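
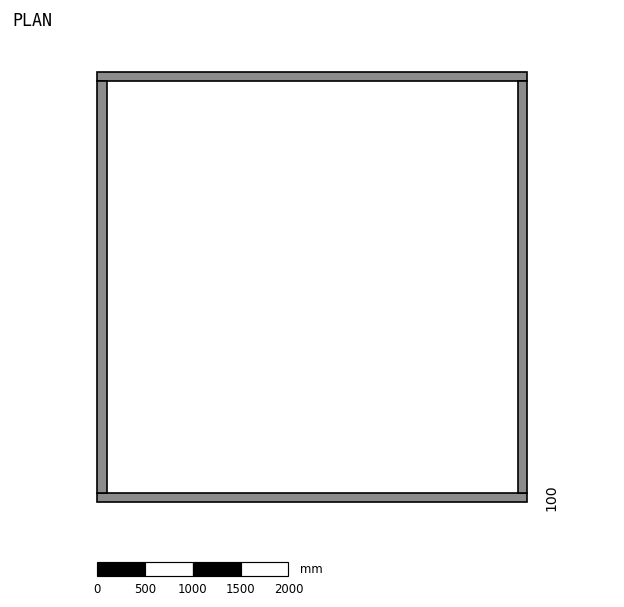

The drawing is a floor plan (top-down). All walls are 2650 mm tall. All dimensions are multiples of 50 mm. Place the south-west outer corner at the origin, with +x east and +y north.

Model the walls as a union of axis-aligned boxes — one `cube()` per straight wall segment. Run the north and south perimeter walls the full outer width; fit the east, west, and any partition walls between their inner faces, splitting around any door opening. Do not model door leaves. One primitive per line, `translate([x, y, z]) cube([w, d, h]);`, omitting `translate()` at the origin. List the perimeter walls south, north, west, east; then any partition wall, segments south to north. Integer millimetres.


cube([4500, 100, 2650]);
translate([0, 4400, 0]) cube([4500, 100, 2650]);
translate([0, 100, 0]) cube([100, 4300, 2650]);
translate([4400, 100, 0]) cube([100, 4300, 2650]);


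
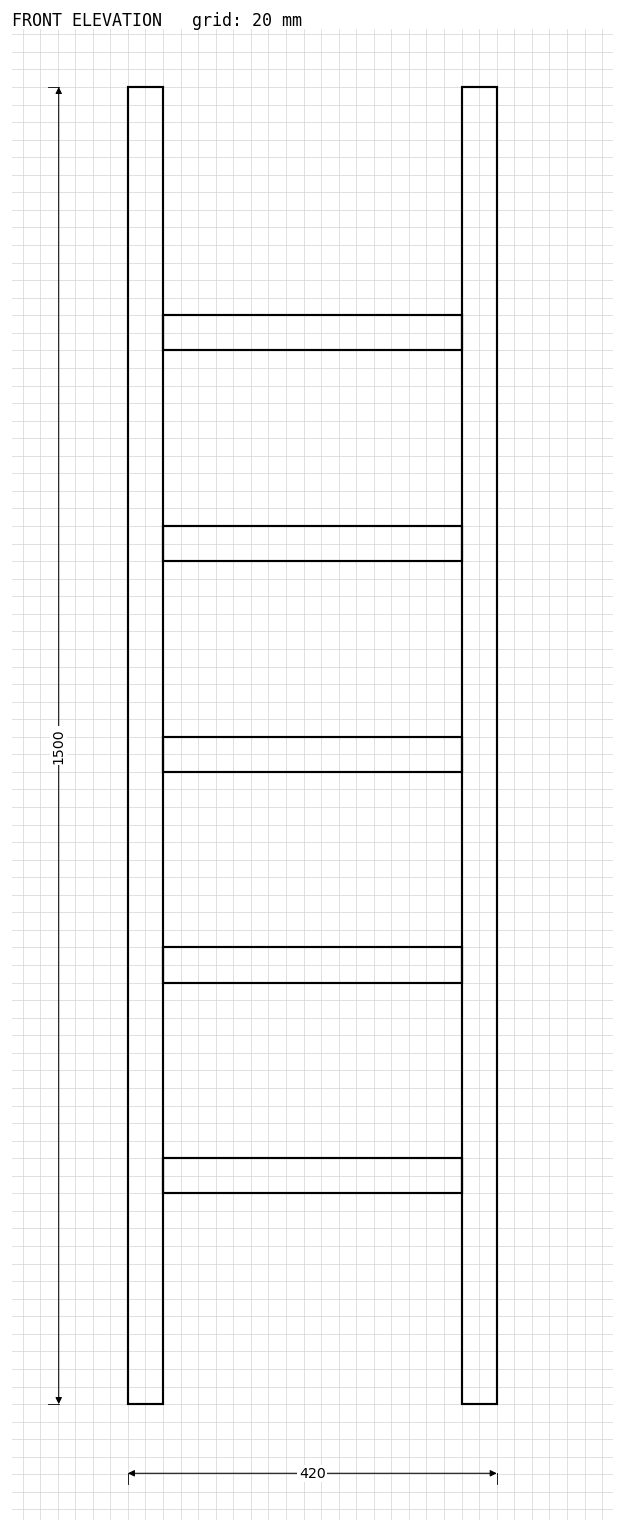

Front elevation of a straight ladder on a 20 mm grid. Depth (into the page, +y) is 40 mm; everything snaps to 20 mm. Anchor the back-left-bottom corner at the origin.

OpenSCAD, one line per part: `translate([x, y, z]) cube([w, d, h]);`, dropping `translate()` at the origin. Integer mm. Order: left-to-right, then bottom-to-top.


cube([40, 40, 1500]);
translate([40, 0, 240]) cube([340, 40, 40]);
translate([40, 0, 480]) cube([340, 40, 40]);
translate([40, 0, 720]) cube([340, 40, 40]);
translate([40, 0, 960]) cube([340, 40, 40]);
translate([40, 0, 1200]) cube([340, 40, 40]);
translate([380, 0, 0]) cube([40, 40, 1500]);


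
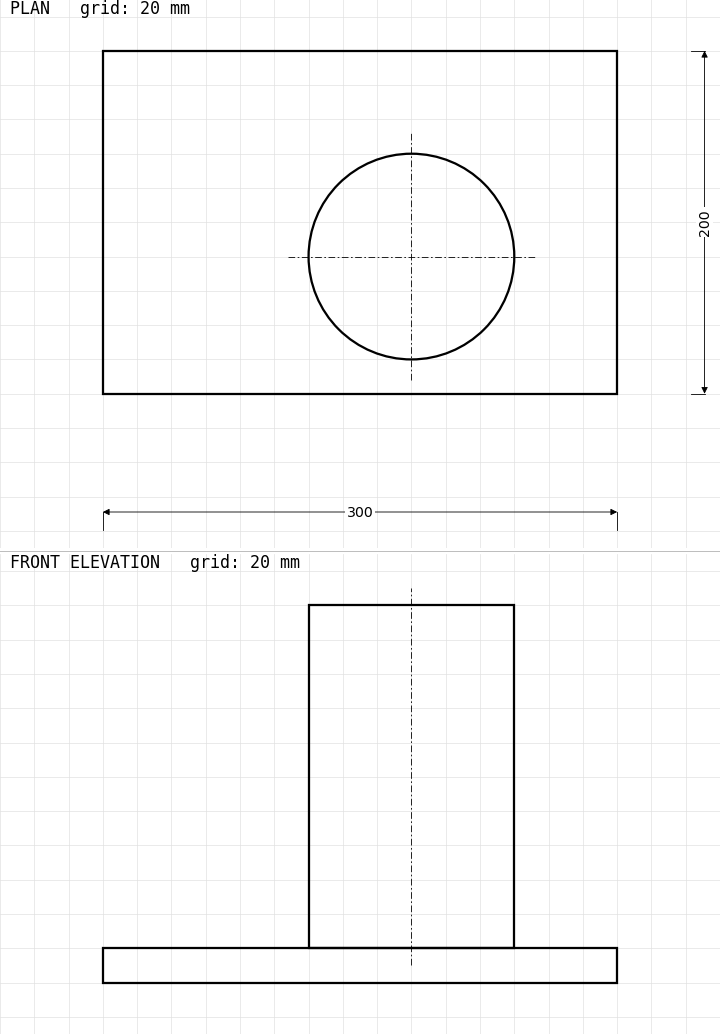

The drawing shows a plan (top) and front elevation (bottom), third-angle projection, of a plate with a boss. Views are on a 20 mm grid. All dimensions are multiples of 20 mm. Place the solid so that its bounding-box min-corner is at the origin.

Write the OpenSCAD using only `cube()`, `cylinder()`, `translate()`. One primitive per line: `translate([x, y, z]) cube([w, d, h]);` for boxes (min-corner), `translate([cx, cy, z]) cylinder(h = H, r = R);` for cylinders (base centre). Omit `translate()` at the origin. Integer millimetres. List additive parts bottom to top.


cube([300, 200, 20]);
translate([180, 80, 20]) cylinder(h = 200, r = 60);


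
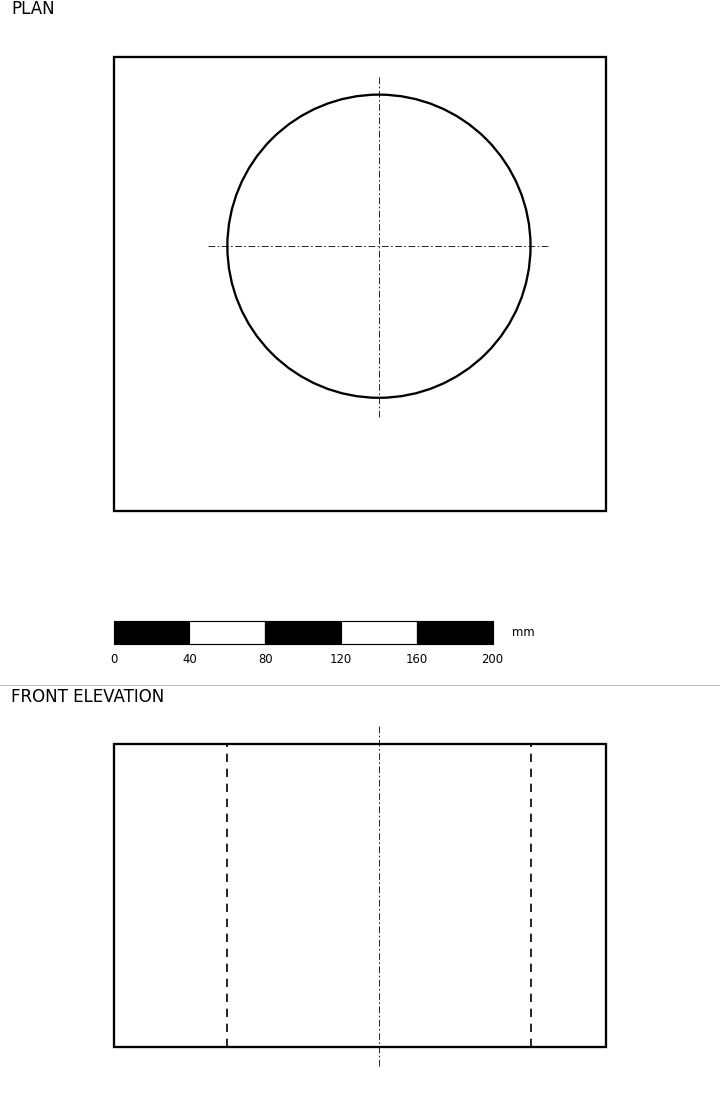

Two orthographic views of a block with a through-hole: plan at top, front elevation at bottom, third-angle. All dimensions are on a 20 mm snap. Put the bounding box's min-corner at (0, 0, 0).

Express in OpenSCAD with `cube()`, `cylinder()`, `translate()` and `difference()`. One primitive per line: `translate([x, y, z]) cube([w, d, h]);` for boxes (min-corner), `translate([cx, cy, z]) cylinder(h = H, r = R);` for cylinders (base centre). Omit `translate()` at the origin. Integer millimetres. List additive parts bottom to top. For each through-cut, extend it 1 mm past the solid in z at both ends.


difference() {
  cube([260, 240, 160]);
  translate([140, 140, -1]) cylinder(h = 162, r = 80);
}


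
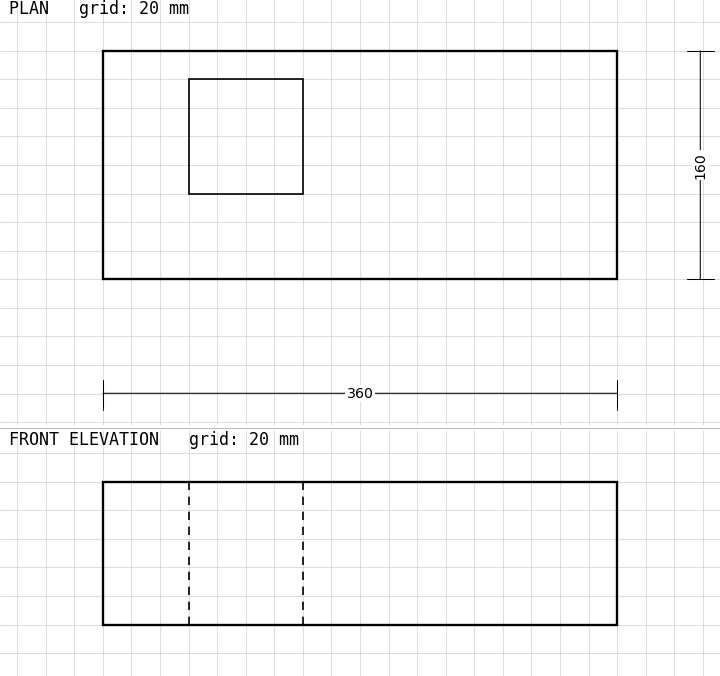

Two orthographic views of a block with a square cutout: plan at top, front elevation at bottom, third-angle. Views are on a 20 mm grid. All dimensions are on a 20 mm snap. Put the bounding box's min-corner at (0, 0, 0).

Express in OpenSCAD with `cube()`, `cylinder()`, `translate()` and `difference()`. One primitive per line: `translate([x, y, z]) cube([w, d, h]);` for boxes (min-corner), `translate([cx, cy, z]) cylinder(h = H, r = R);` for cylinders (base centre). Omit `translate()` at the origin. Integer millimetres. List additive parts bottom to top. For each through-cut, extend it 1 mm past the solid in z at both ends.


difference() {
  cube([360, 160, 100]);
  translate([60, 60, -1]) cube([80, 80, 102]);
}


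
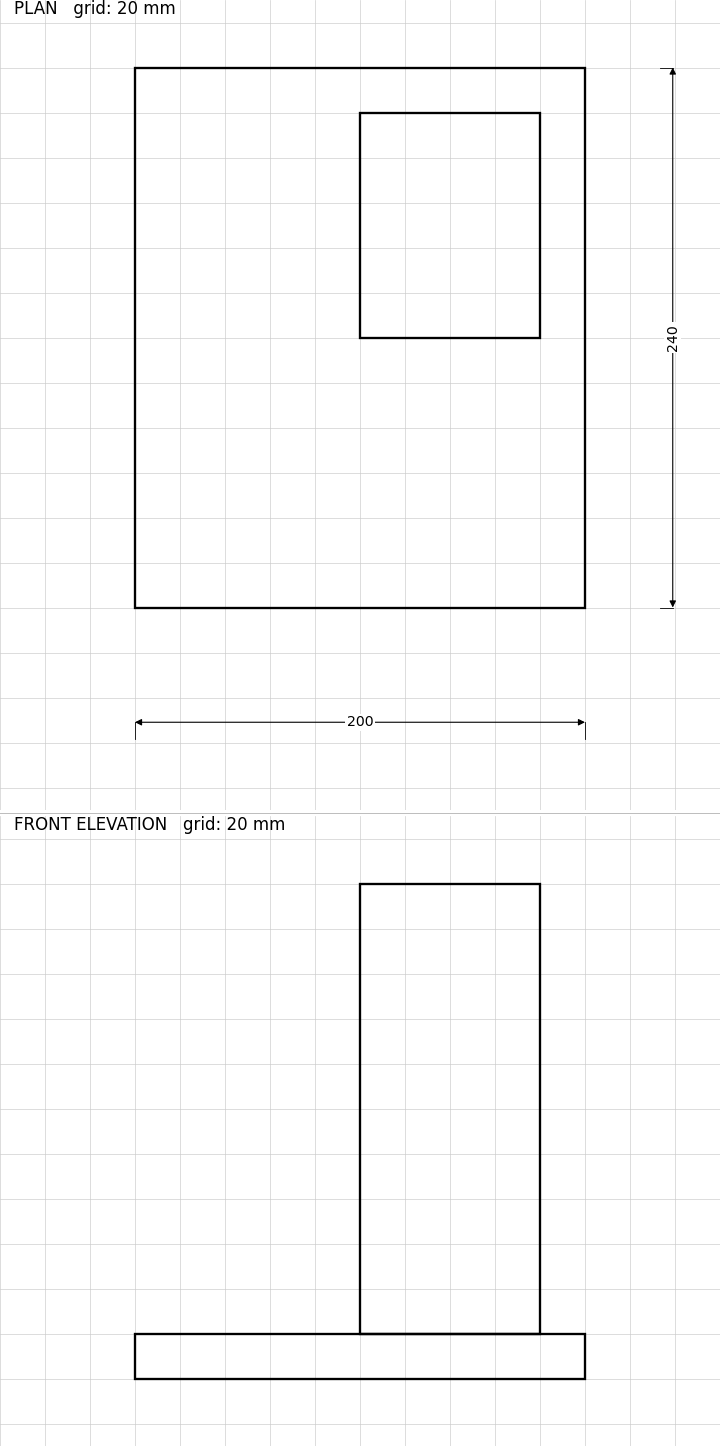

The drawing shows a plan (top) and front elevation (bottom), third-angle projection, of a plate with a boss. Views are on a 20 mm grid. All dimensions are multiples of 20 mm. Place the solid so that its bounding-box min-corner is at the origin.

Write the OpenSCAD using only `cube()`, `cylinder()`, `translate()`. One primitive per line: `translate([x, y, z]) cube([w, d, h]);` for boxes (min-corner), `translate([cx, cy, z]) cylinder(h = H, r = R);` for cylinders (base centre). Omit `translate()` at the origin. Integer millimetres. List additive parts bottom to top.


cube([200, 240, 20]);
translate([100, 120, 20]) cube([80, 100, 200]);


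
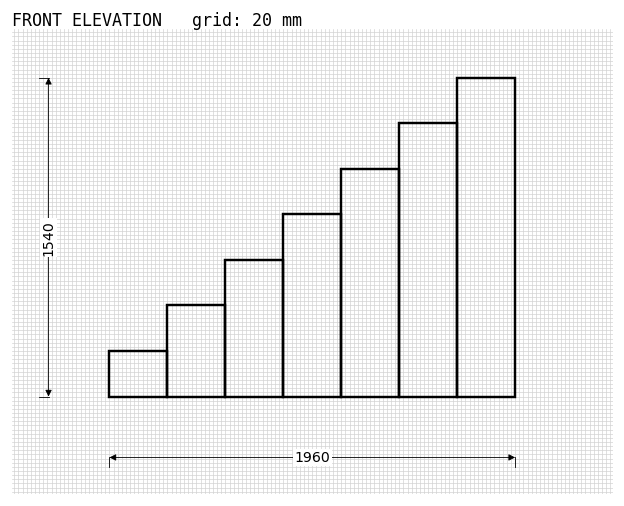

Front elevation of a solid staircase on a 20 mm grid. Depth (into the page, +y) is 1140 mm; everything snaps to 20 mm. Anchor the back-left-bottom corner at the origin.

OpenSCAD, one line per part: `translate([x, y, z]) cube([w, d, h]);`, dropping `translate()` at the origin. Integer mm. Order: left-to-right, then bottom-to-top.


cube([280, 1140, 220]);
translate([280, 0, 0]) cube([280, 1140, 440]);
translate([560, 0, 0]) cube([280, 1140, 660]);
translate([840, 0, 0]) cube([280, 1140, 880]);
translate([1120, 0, 0]) cube([280, 1140, 1100]);
translate([1400, 0, 0]) cube([280, 1140, 1320]);
translate([1680, 0, 0]) cube([280, 1140, 1540]);


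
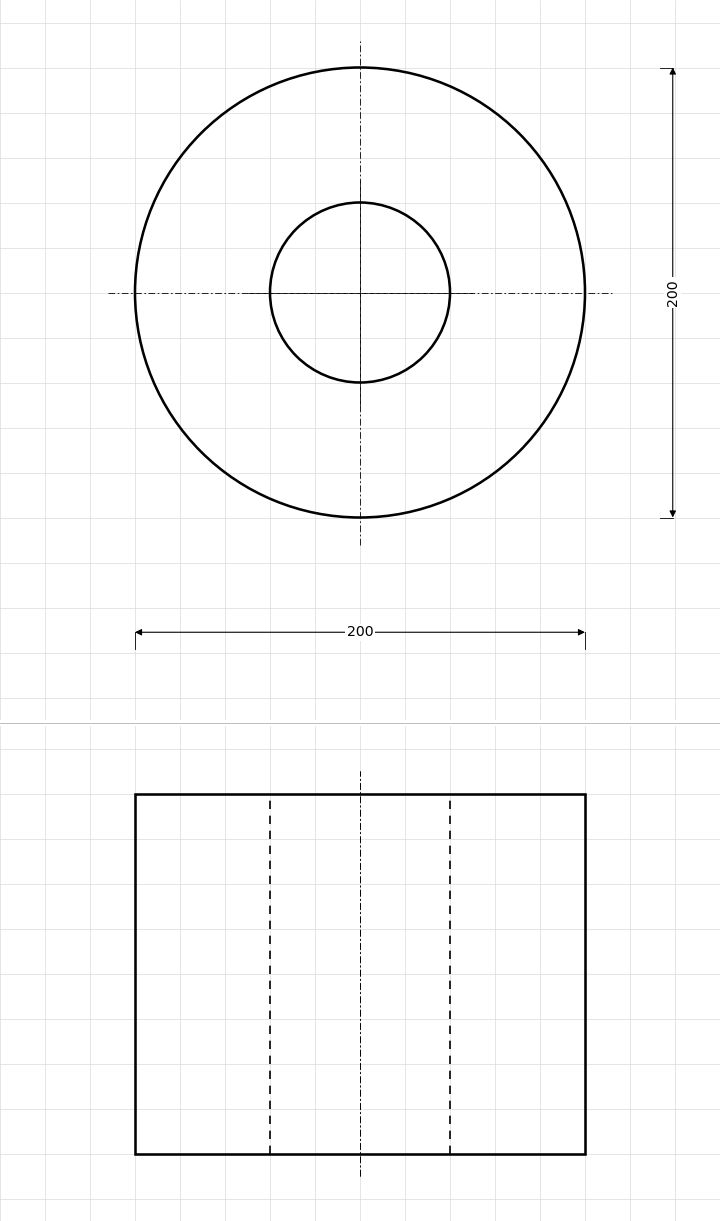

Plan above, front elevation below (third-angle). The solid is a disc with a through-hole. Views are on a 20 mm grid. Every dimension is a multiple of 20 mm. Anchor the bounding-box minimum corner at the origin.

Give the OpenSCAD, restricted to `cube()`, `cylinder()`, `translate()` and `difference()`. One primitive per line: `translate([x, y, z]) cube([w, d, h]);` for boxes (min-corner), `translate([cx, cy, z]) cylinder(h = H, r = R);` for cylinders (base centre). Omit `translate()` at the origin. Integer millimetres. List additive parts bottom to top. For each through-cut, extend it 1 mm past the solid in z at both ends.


difference() {
  translate([100, 100, 0]) cylinder(h = 160, r = 100);
  translate([100, 100, -1]) cylinder(h = 162, r = 40);
}


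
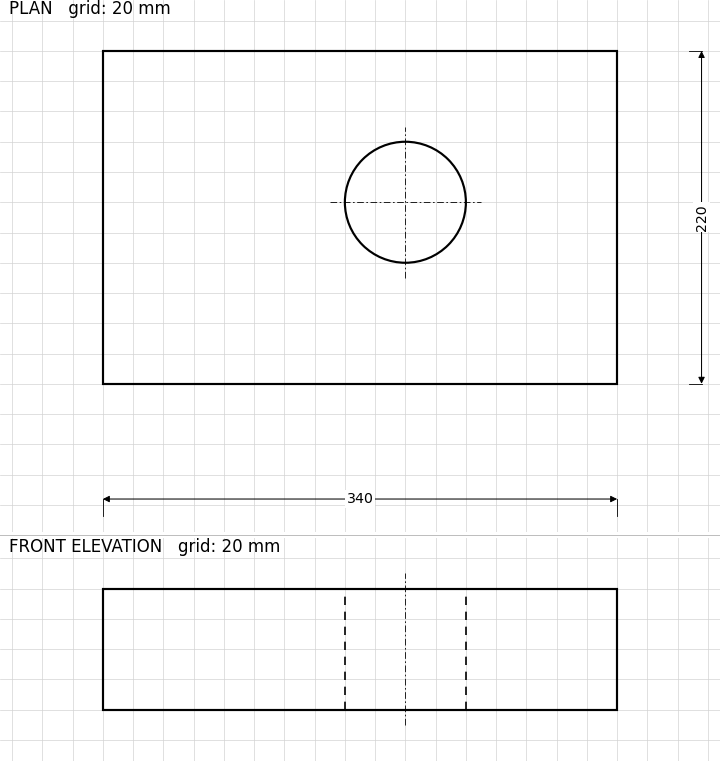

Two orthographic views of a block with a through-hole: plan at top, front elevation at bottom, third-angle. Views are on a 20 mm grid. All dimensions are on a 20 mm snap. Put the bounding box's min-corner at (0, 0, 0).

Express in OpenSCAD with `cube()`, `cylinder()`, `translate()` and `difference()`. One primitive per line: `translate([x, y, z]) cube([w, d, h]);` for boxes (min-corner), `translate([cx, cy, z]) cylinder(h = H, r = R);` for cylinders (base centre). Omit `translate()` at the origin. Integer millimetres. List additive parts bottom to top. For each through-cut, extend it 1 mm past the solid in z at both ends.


difference() {
  cube([340, 220, 80]);
  translate([200, 120, -1]) cylinder(h = 82, r = 40);
}


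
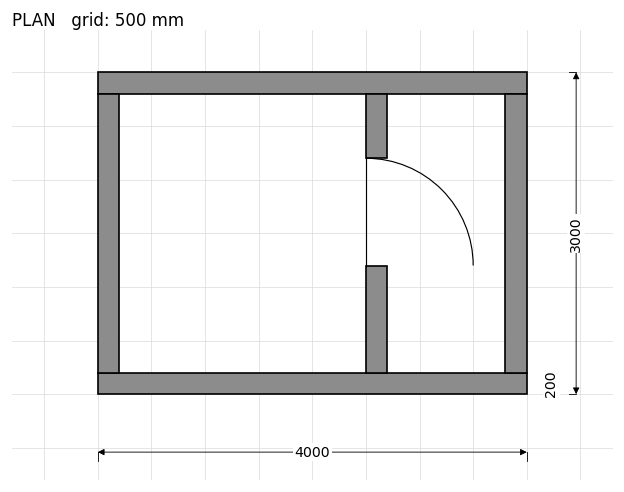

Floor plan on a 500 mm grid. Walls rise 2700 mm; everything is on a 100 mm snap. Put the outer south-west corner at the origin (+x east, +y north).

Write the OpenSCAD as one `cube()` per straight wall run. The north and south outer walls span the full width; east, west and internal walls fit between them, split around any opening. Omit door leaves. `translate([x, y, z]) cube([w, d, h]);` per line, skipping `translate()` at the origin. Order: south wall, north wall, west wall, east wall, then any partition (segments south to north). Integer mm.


cube([4000, 200, 2700]);
translate([0, 2800, 0]) cube([4000, 200, 2700]);
translate([0, 200, 0]) cube([200, 2600, 2700]);
translate([3800, 200, 0]) cube([200, 2600, 2700]);
translate([2500, 200, 0]) cube([200, 1000, 2700]);
translate([2500, 2200, 0]) cube([200, 600, 2700]);


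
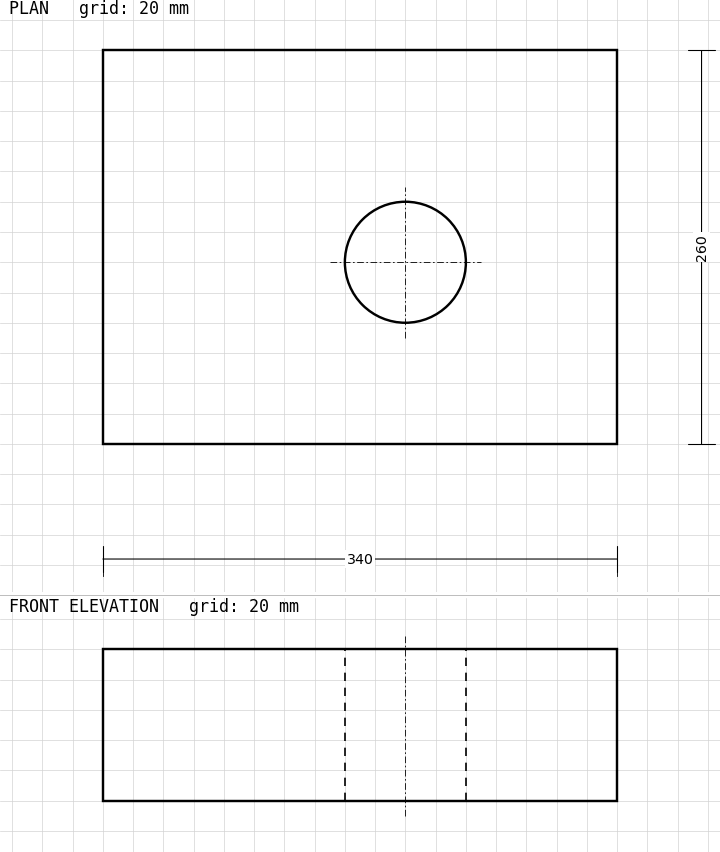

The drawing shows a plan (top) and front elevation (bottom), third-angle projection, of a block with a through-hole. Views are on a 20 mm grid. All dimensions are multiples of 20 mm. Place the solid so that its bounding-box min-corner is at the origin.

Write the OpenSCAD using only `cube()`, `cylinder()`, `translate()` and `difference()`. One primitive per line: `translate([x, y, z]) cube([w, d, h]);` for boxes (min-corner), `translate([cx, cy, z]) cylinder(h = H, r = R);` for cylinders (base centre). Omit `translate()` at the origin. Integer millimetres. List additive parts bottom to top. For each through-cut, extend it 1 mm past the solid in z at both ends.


difference() {
  cube([340, 260, 100]);
  translate([200, 120, -1]) cylinder(h = 102, r = 40);
}


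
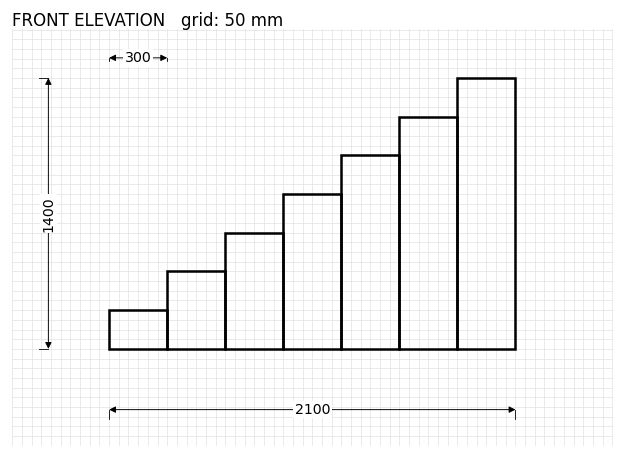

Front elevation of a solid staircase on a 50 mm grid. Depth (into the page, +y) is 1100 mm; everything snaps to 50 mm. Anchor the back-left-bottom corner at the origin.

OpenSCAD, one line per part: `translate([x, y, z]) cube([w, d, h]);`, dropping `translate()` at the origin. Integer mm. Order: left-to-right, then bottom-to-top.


cube([300, 1100, 200]);
translate([300, 0, 0]) cube([300, 1100, 400]);
translate([600, 0, 0]) cube([300, 1100, 600]);
translate([900, 0, 0]) cube([300, 1100, 800]);
translate([1200, 0, 0]) cube([300, 1100, 1000]);
translate([1500, 0, 0]) cube([300, 1100, 1200]);
translate([1800, 0, 0]) cube([300, 1100, 1400]);


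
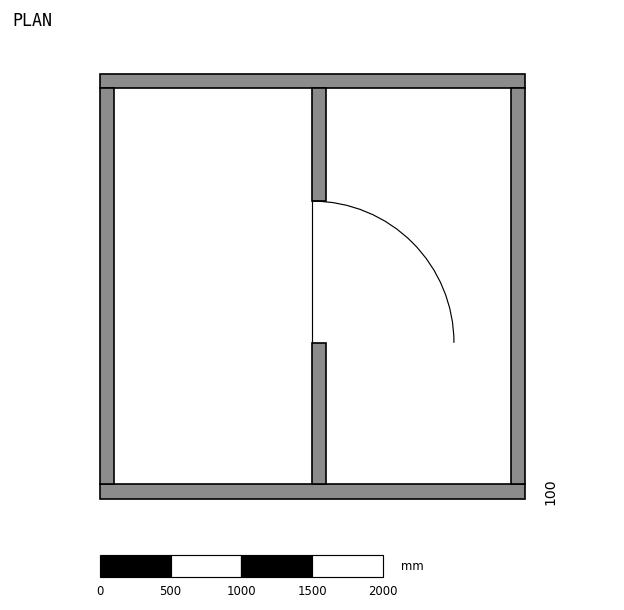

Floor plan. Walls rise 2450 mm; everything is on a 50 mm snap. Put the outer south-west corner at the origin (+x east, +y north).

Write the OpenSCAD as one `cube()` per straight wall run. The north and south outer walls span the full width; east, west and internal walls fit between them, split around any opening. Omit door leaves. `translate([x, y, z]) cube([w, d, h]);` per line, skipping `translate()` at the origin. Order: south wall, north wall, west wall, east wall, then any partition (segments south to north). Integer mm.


cube([3000, 100, 2450]);
translate([0, 2900, 0]) cube([3000, 100, 2450]);
translate([0, 100, 0]) cube([100, 2800, 2450]);
translate([2900, 100, 0]) cube([100, 2800, 2450]);
translate([1500, 100, 0]) cube([100, 1000, 2450]);
translate([1500, 2100, 0]) cube([100, 800, 2450]);


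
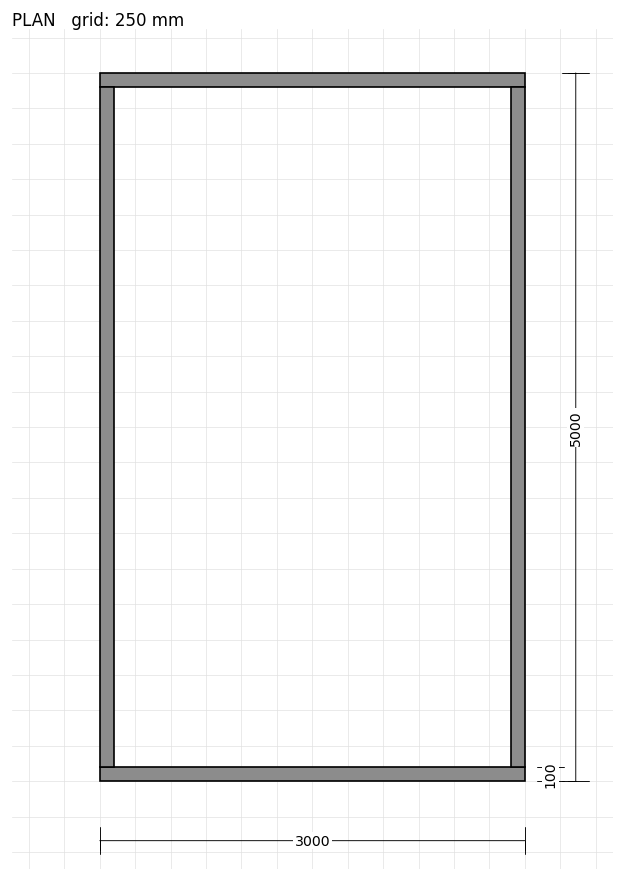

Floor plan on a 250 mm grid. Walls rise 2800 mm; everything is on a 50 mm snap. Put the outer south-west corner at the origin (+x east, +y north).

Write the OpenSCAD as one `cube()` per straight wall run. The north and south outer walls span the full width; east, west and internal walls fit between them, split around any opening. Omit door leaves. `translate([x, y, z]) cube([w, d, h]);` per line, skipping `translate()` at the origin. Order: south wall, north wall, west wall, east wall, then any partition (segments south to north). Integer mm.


cube([3000, 100, 2800]);
translate([0, 4900, 0]) cube([3000, 100, 2800]);
translate([0, 100, 0]) cube([100, 4800, 2800]);
translate([2900, 100, 0]) cube([100, 4800, 2800]);


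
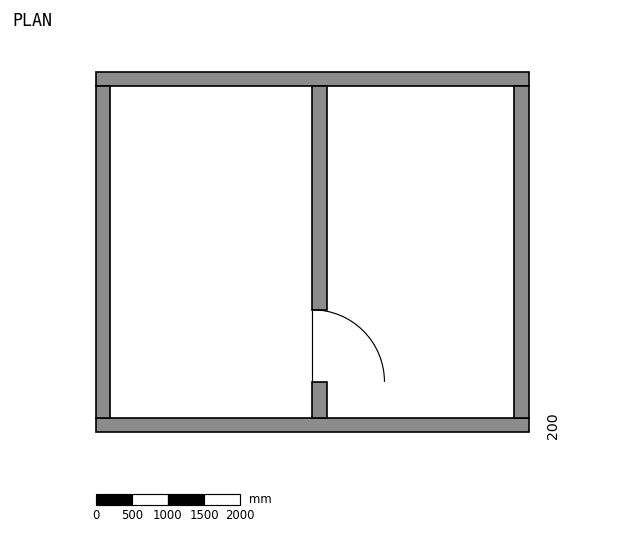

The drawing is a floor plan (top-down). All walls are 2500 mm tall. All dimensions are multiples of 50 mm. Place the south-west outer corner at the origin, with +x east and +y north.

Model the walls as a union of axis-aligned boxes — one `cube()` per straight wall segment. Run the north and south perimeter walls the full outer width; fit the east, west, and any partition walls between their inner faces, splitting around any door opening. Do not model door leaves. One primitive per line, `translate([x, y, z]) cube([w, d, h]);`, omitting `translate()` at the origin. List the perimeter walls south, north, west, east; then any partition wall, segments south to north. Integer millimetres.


cube([6000, 200, 2500]);
translate([0, 4800, 0]) cube([6000, 200, 2500]);
translate([0, 200, 0]) cube([200, 4600, 2500]);
translate([5800, 200, 0]) cube([200, 4600, 2500]);
translate([3000, 200, 0]) cube([200, 500, 2500]);
translate([3000, 1700, 0]) cube([200, 3100, 2500]);


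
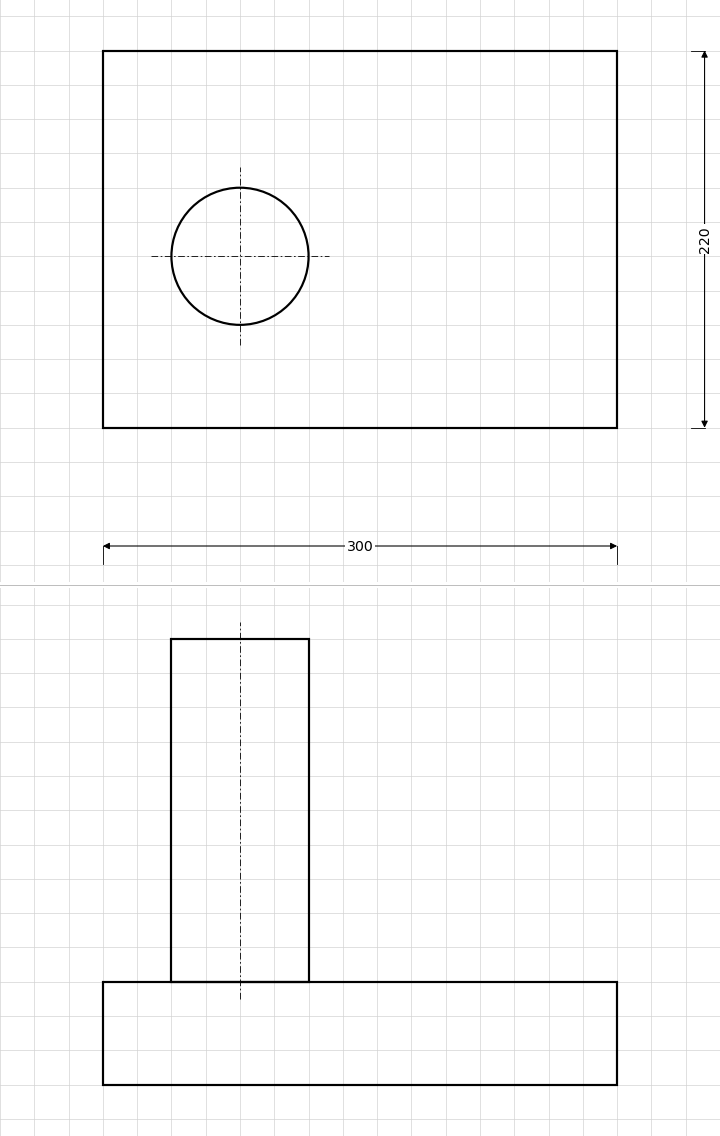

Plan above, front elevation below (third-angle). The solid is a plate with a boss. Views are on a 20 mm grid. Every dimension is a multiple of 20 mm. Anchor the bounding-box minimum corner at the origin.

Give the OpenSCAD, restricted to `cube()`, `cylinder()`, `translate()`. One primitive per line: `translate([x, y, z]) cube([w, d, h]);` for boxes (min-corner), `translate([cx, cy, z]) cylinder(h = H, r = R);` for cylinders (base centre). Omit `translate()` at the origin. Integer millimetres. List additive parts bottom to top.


cube([300, 220, 60]);
translate([80, 100, 60]) cylinder(h = 200, r = 40);


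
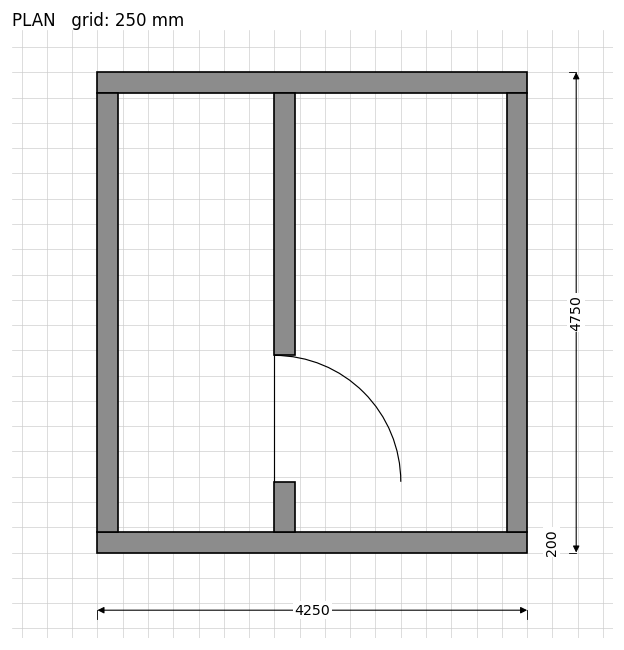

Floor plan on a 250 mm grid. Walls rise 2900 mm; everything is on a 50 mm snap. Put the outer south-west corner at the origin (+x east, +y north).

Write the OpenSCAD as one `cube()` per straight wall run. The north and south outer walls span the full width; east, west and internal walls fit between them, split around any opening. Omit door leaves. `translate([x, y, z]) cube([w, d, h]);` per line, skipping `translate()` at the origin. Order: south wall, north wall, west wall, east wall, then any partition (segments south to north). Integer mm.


cube([4250, 200, 2900]);
translate([0, 4550, 0]) cube([4250, 200, 2900]);
translate([0, 200, 0]) cube([200, 4350, 2900]);
translate([4050, 200, 0]) cube([200, 4350, 2900]);
translate([1750, 200, 0]) cube([200, 500, 2900]);
translate([1750, 1950, 0]) cube([200, 2600, 2900]);


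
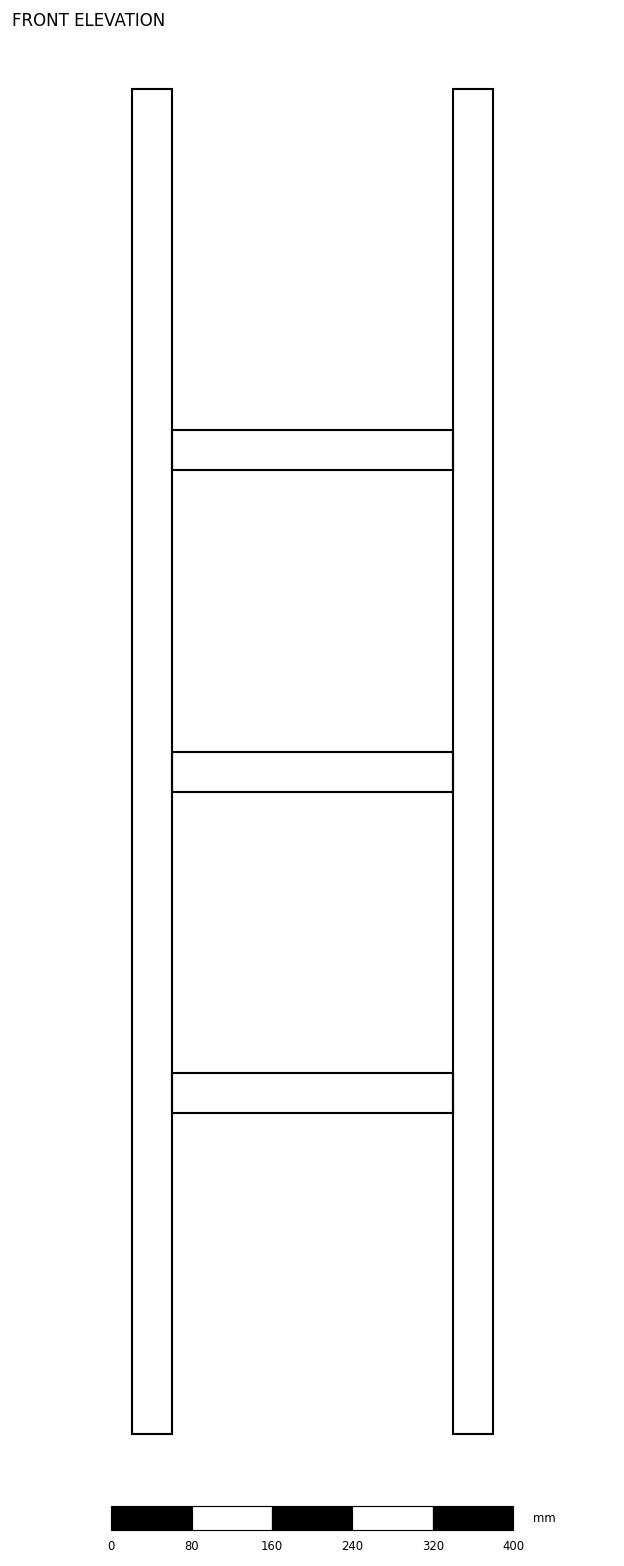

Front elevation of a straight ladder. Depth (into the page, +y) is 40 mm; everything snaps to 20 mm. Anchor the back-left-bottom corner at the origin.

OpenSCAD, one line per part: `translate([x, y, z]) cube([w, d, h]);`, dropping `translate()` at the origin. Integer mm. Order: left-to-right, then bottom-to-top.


cube([40, 40, 1340]);
translate([40, 0, 320]) cube([280, 40, 40]);
translate([40, 0, 640]) cube([280, 40, 40]);
translate([40, 0, 960]) cube([280, 40, 40]);
translate([320, 0, 0]) cube([40, 40, 1340]);


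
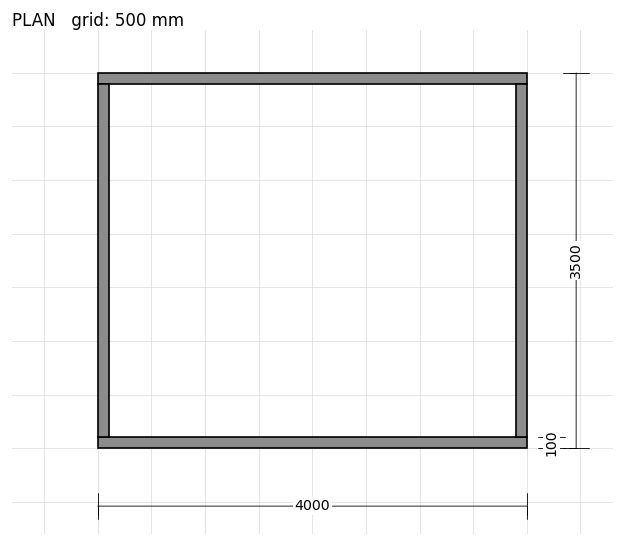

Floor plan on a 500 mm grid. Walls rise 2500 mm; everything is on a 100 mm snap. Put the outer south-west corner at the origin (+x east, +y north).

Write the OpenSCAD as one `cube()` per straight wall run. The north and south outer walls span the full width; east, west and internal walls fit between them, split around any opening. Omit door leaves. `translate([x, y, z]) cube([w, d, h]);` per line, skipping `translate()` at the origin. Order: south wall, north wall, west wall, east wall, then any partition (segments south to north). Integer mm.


cube([4000, 100, 2500]);
translate([0, 3400, 0]) cube([4000, 100, 2500]);
translate([0, 100, 0]) cube([100, 3300, 2500]);
translate([3900, 100, 0]) cube([100, 3300, 2500]);


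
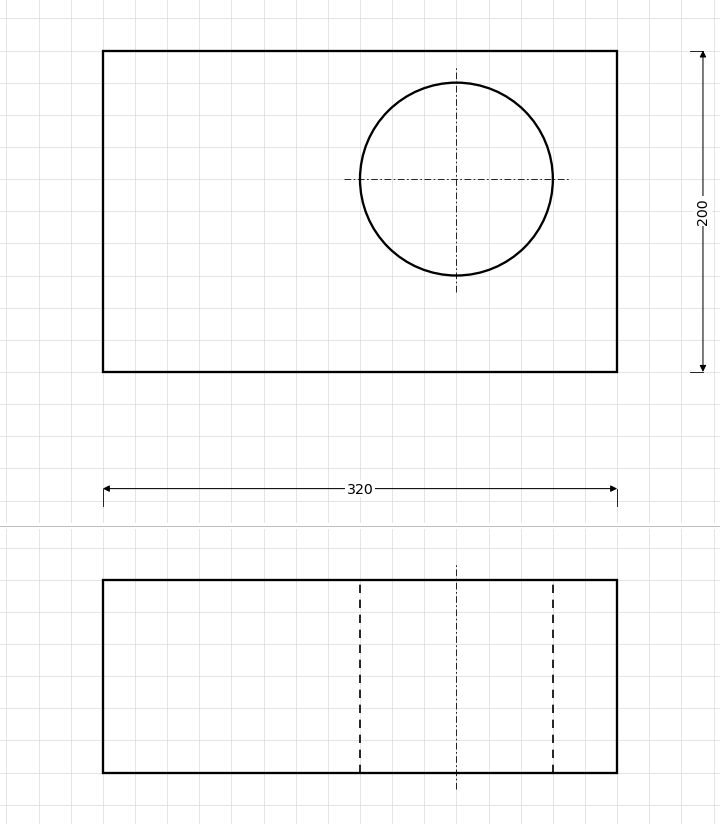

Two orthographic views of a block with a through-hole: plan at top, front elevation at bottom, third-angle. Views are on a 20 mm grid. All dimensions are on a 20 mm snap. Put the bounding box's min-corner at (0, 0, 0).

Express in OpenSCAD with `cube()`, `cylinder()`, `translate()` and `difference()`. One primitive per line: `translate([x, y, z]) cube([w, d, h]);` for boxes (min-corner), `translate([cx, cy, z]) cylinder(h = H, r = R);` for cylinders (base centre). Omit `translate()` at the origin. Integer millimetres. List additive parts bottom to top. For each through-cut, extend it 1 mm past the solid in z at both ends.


difference() {
  cube([320, 200, 120]);
  translate([220, 120, -1]) cylinder(h = 122, r = 60);
}


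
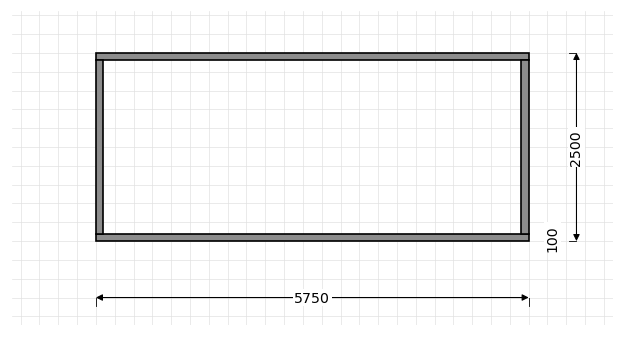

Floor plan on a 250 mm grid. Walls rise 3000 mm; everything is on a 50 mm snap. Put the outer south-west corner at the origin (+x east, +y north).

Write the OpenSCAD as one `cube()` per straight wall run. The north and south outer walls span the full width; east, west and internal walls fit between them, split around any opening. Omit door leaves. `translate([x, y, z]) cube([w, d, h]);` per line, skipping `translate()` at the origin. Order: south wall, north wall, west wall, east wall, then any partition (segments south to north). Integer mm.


cube([5750, 100, 3000]);
translate([0, 2400, 0]) cube([5750, 100, 3000]);
translate([0, 100, 0]) cube([100, 2300, 3000]);
translate([5650, 100, 0]) cube([100, 2300, 3000]);


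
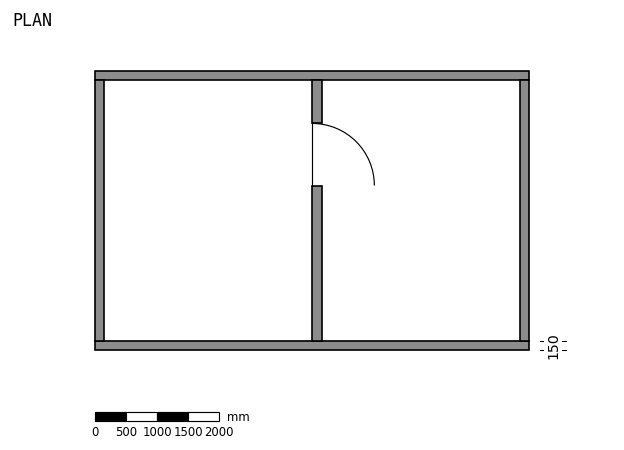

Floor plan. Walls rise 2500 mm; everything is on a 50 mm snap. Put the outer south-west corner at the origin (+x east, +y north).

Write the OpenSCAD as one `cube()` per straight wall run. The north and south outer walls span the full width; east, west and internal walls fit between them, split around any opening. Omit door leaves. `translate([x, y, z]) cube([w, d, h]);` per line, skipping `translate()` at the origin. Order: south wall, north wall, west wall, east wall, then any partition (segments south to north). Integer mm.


cube([7000, 150, 2500]);
translate([0, 4350, 0]) cube([7000, 150, 2500]);
translate([0, 150, 0]) cube([150, 4200, 2500]);
translate([6850, 150, 0]) cube([150, 4200, 2500]);
translate([3500, 150, 0]) cube([150, 2500, 2500]);
translate([3500, 3650, 0]) cube([150, 700, 2500]);


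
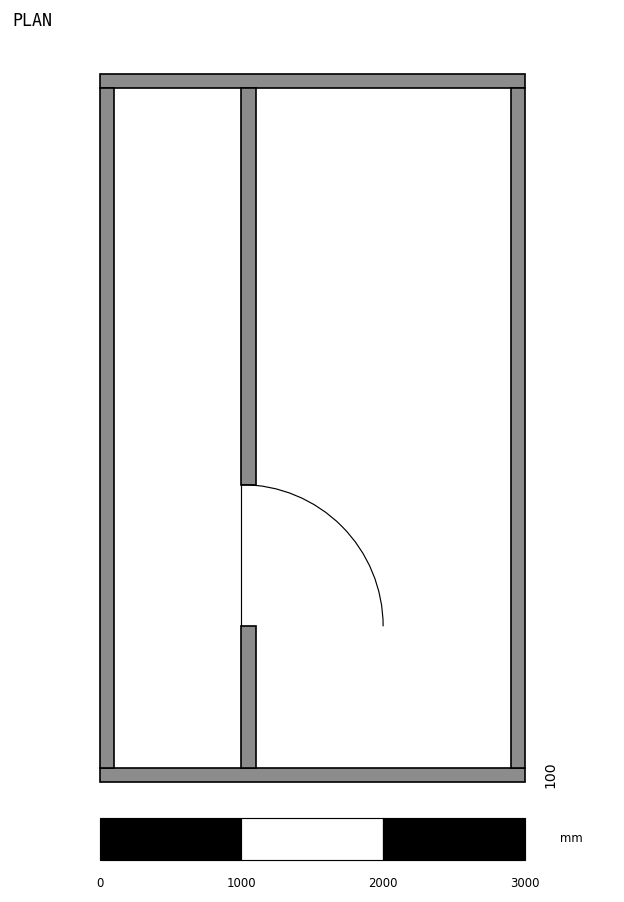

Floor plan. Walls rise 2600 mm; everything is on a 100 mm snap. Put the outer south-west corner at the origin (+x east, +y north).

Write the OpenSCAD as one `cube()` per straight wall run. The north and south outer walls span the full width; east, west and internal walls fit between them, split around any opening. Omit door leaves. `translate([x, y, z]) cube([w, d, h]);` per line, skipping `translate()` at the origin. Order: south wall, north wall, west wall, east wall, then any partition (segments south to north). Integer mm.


cube([3000, 100, 2600]);
translate([0, 4900, 0]) cube([3000, 100, 2600]);
translate([0, 100, 0]) cube([100, 4800, 2600]);
translate([2900, 100, 0]) cube([100, 4800, 2600]);
translate([1000, 100, 0]) cube([100, 1000, 2600]);
translate([1000, 2100, 0]) cube([100, 2800, 2600]);


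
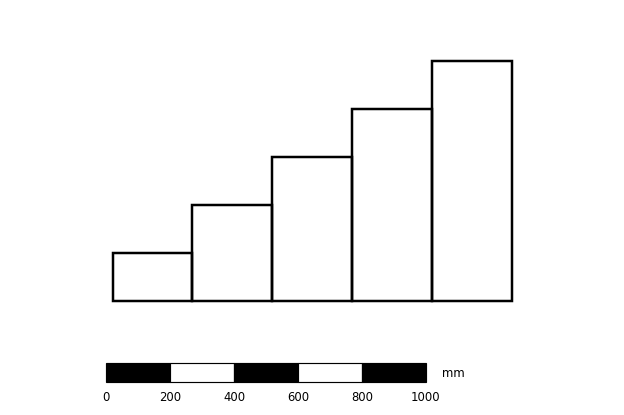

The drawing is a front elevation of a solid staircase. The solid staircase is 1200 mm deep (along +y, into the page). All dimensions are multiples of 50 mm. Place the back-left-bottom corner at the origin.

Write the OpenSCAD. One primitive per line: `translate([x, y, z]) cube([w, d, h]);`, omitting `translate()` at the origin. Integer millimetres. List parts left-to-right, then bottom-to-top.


cube([250, 1200, 150]);
translate([250, 0, 0]) cube([250, 1200, 300]);
translate([500, 0, 0]) cube([250, 1200, 450]);
translate([750, 0, 0]) cube([250, 1200, 600]);
translate([1000, 0, 0]) cube([250, 1200, 750]);


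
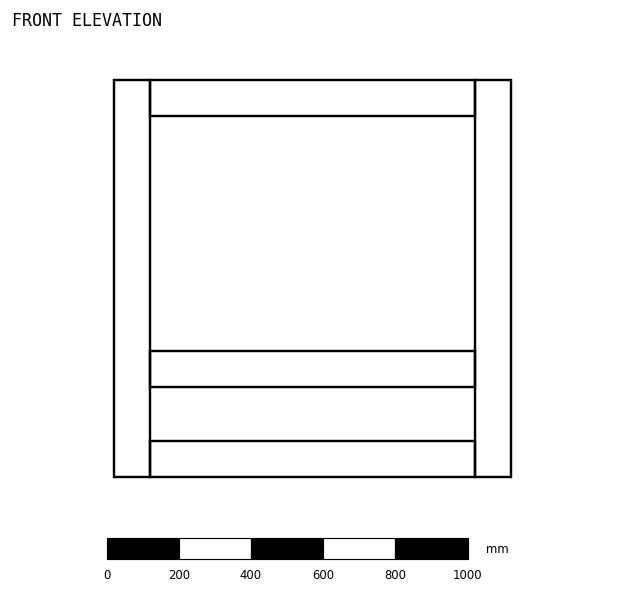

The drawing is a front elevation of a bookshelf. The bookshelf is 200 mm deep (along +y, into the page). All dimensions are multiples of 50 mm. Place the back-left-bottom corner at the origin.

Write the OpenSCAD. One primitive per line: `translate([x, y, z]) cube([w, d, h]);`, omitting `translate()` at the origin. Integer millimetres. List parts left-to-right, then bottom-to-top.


cube([100, 200, 1100]);
translate([100, 0, 0]) cube([900, 200, 100]);
translate([100, 0, 250]) cube([900, 200, 100]);
translate([100, 0, 1000]) cube([900, 200, 100]);
translate([1000, 0, 0]) cube([100, 200, 1100]);


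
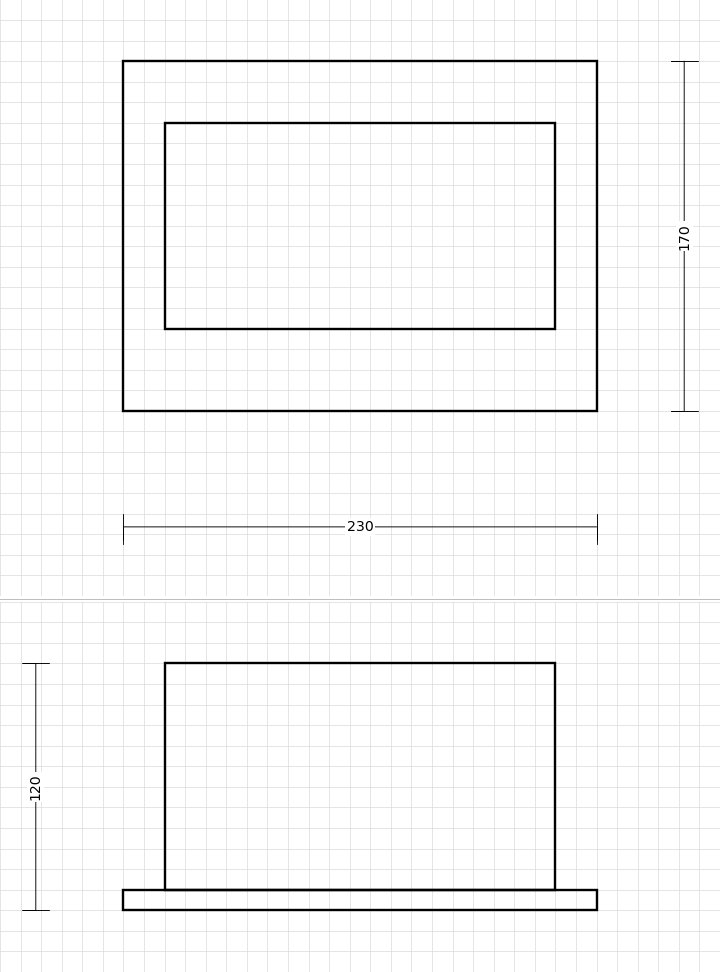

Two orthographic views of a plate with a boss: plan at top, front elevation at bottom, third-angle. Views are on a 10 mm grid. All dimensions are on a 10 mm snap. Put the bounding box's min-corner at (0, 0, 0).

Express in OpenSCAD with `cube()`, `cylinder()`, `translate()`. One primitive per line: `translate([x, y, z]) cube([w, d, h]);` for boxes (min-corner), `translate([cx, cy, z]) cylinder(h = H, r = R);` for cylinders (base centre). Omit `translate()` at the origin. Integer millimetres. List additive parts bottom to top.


cube([230, 170, 10]);
translate([20, 40, 10]) cube([190, 100, 110]);


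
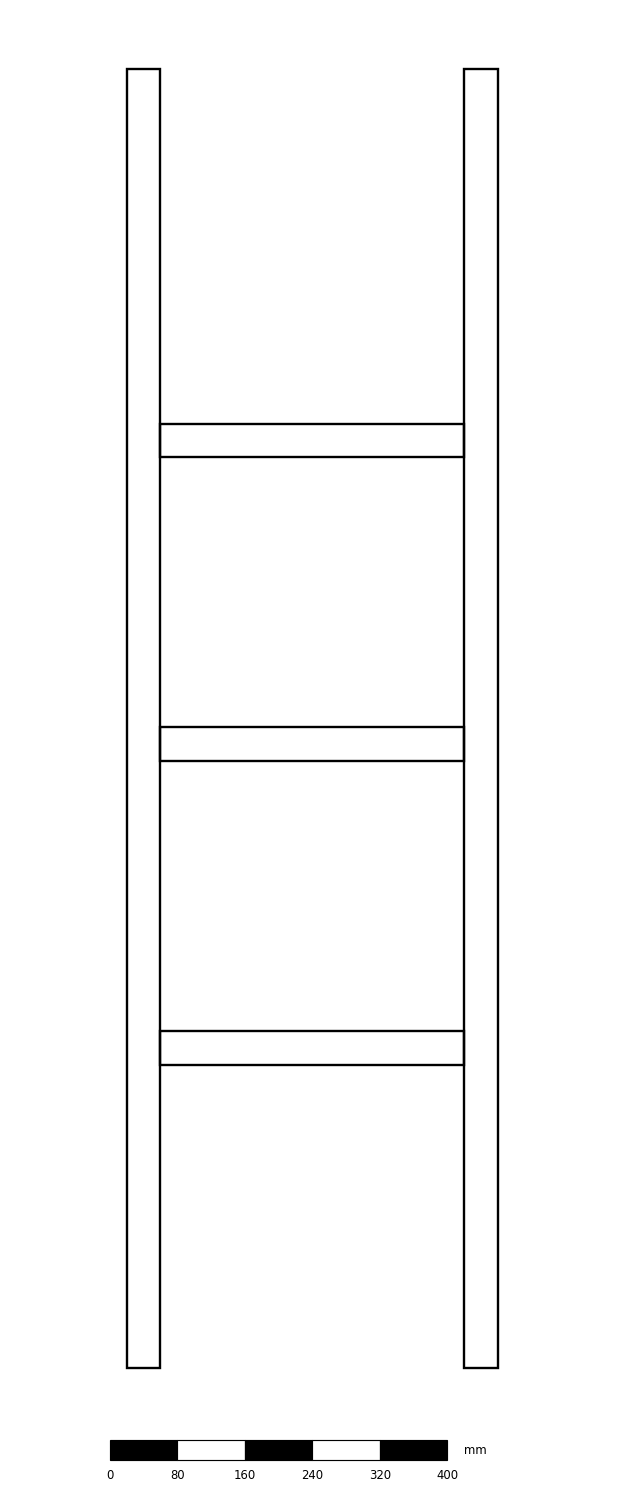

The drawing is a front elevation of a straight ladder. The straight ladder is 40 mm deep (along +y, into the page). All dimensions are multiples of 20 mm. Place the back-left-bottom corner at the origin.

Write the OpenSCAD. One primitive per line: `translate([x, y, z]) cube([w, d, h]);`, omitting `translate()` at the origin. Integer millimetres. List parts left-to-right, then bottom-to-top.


cube([40, 40, 1540]);
translate([40, 0, 360]) cube([360, 40, 40]);
translate([40, 0, 720]) cube([360, 40, 40]);
translate([40, 0, 1080]) cube([360, 40, 40]);
translate([400, 0, 0]) cube([40, 40, 1540]);


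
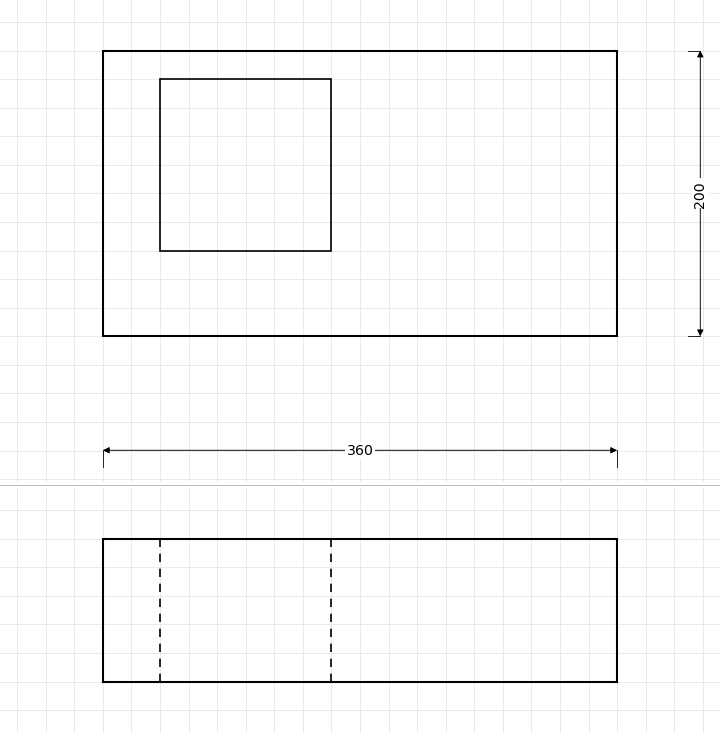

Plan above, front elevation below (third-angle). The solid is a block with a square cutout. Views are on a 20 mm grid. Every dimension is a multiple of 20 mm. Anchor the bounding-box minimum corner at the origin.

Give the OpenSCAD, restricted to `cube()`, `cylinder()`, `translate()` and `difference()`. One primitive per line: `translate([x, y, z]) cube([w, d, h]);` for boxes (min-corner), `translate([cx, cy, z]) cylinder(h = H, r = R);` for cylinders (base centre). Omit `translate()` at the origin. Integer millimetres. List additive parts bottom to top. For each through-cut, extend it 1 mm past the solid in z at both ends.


difference() {
  cube([360, 200, 100]);
  translate([40, 60, -1]) cube([120, 120, 102]);
}


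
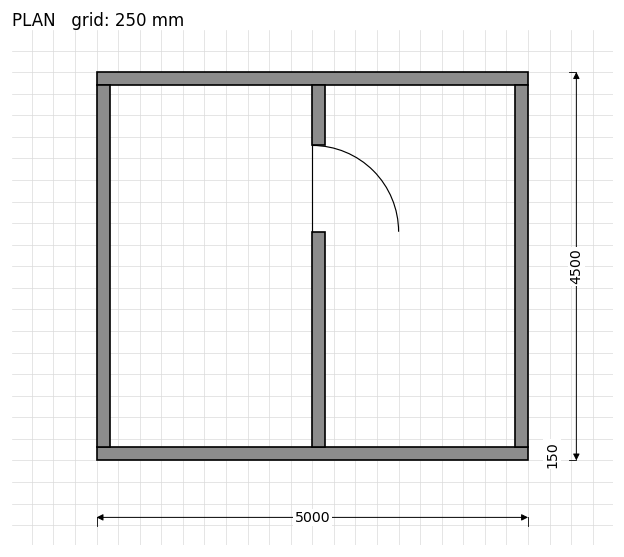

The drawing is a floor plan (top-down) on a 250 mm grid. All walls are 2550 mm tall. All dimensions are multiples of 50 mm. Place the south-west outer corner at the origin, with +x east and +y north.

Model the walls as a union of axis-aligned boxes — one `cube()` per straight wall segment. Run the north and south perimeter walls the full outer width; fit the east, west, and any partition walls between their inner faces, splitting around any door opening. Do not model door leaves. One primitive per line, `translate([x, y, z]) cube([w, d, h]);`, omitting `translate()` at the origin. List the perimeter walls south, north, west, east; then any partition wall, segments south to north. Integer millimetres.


cube([5000, 150, 2550]);
translate([0, 4350, 0]) cube([5000, 150, 2550]);
translate([0, 150, 0]) cube([150, 4200, 2550]);
translate([4850, 150, 0]) cube([150, 4200, 2550]);
translate([2500, 150, 0]) cube([150, 2500, 2550]);
translate([2500, 3650, 0]) cube([150, 700, 2550]);


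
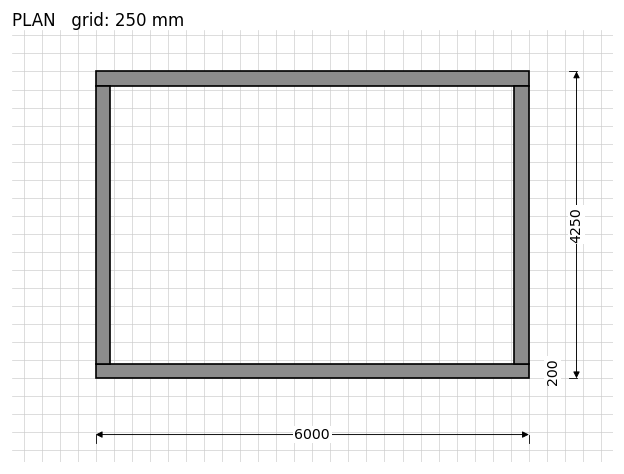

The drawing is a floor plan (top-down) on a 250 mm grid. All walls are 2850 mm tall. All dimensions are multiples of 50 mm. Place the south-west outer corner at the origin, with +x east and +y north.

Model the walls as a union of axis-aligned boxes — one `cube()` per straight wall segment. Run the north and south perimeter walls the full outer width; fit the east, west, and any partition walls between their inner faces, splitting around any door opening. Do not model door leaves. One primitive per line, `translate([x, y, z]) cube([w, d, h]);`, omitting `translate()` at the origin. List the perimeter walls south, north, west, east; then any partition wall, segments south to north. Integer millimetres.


cube([6000, 200, 2850]);
translate([0, 4050, 0]) cube([6000, 200, 2850]);
translate([0, 200, 0]) cube([200, 3850, 2850]);
translate([5800, 200, 0]) cube([200, 3850, 2850]);


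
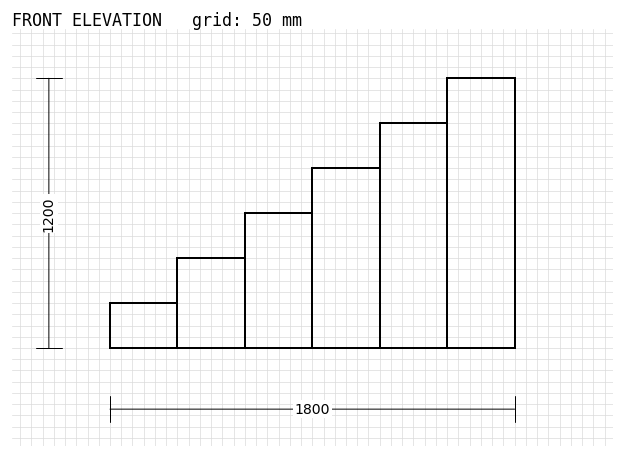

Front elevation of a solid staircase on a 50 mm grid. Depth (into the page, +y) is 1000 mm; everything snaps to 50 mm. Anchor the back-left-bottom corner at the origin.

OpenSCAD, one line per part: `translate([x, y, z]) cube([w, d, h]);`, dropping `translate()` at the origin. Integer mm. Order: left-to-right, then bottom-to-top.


cube([300, 1000, 200]);
translate([300, 0, 0]) cube([300, 1000, 400]);
translate([600, 0, 0]) cube([300, 1000, 600]);
translate([900, 0, 0]) cube([300, 1000, 800]);
translate([1200, 0, 0]) cube([300, 1000, 1000]);
translate([1500, 0, 0]) cube([300, 1000, 1200]);


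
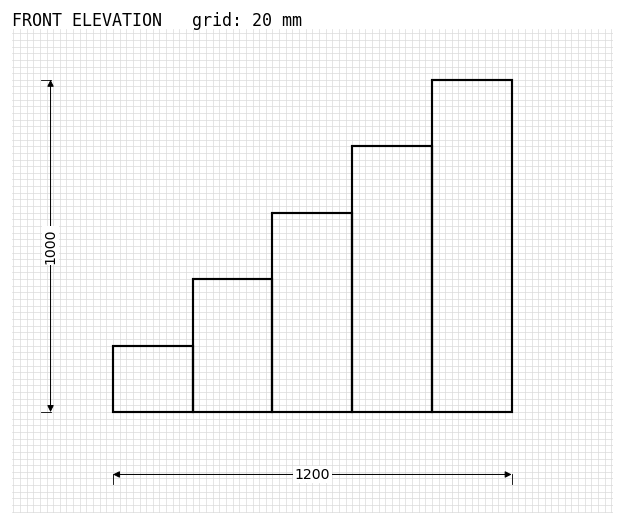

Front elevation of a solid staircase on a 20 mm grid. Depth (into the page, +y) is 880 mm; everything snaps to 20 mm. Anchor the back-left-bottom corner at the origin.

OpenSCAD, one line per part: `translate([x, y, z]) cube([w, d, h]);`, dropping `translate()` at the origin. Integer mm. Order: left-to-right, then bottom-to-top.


cube([240, 880, 200]);
translate([240, 0, 0]) cube([240, 880, 400]);
translate([480, 0, 0]) cube([240, 880, 600]);
translate([720, 0, 0]) cube([240, 880, 800]);
translate([960, 0, 0]) cube([240, 880, 1000]);


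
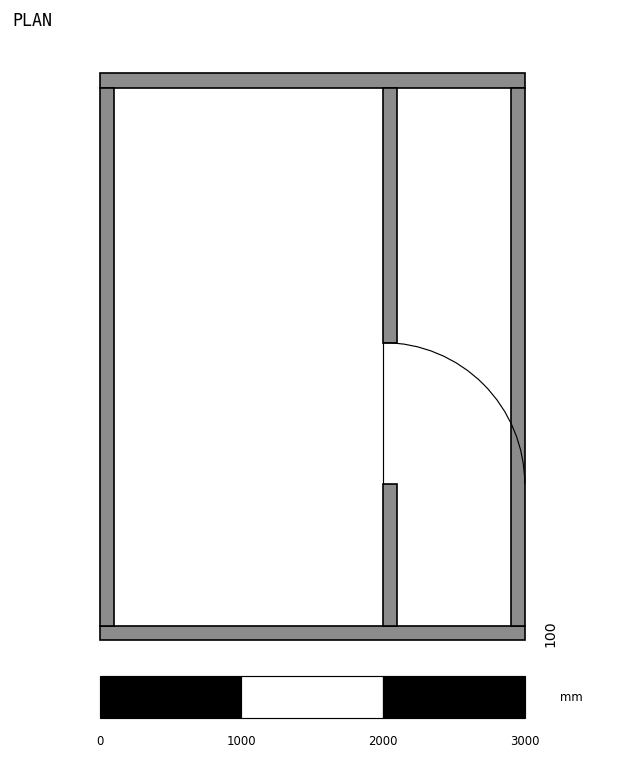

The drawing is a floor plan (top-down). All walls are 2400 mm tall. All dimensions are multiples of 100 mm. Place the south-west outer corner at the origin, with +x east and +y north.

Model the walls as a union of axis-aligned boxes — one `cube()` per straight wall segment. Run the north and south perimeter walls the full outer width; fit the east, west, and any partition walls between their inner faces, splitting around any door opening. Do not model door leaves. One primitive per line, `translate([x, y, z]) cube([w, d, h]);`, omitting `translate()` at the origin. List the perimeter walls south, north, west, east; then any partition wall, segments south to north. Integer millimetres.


cube([3000, 100, 2400]);
translate([0, 3900, 0]) cube([3000, 100, 2400]);
translate([0, 100, 0]) cube([100, 3800, 2400]);
translate([2900, 100, 0]) cube([100, 3800, 2400]);
translate([2000, 100, 0]) cube([100, 1000, 2400]);
translate([2000, 2100, 0]) cube([100, 1800, 2400]);


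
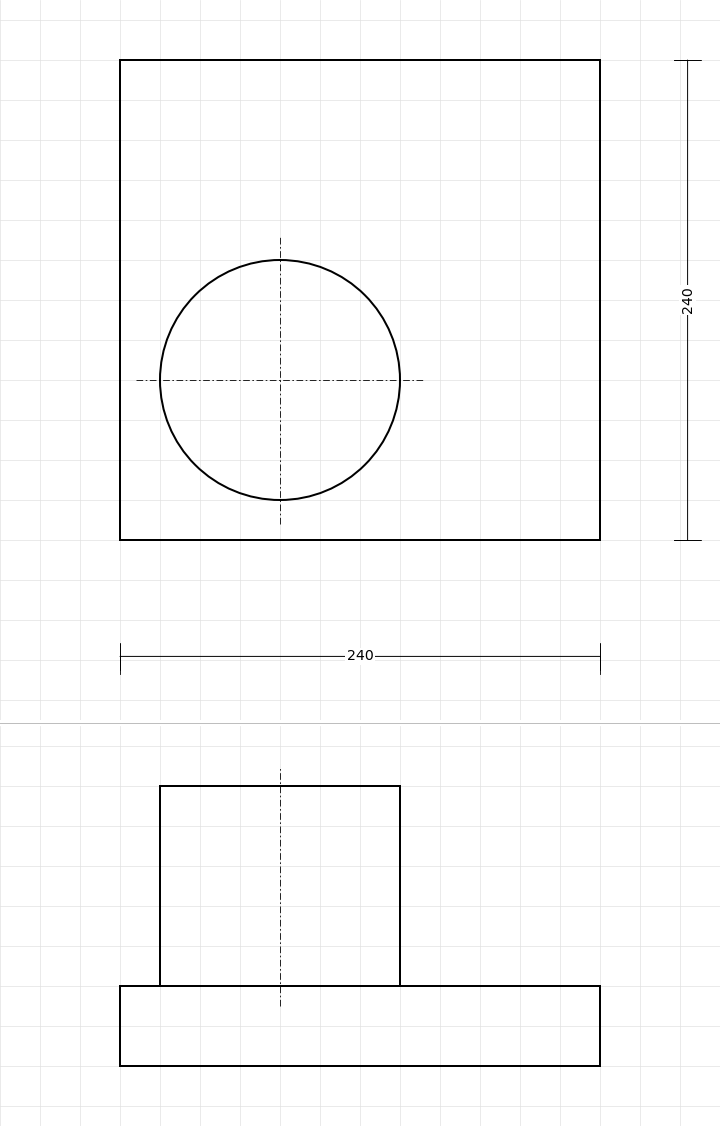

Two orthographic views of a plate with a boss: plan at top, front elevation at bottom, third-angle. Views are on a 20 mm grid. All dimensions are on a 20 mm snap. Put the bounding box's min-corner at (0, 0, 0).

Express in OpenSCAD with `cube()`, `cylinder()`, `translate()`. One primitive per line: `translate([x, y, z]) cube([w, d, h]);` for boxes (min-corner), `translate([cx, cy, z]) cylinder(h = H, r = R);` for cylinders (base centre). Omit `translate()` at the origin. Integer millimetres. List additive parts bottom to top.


cube([240, 240, 40]);
translate([80, 80, 40]) cylinder(h = 100, r = 60);


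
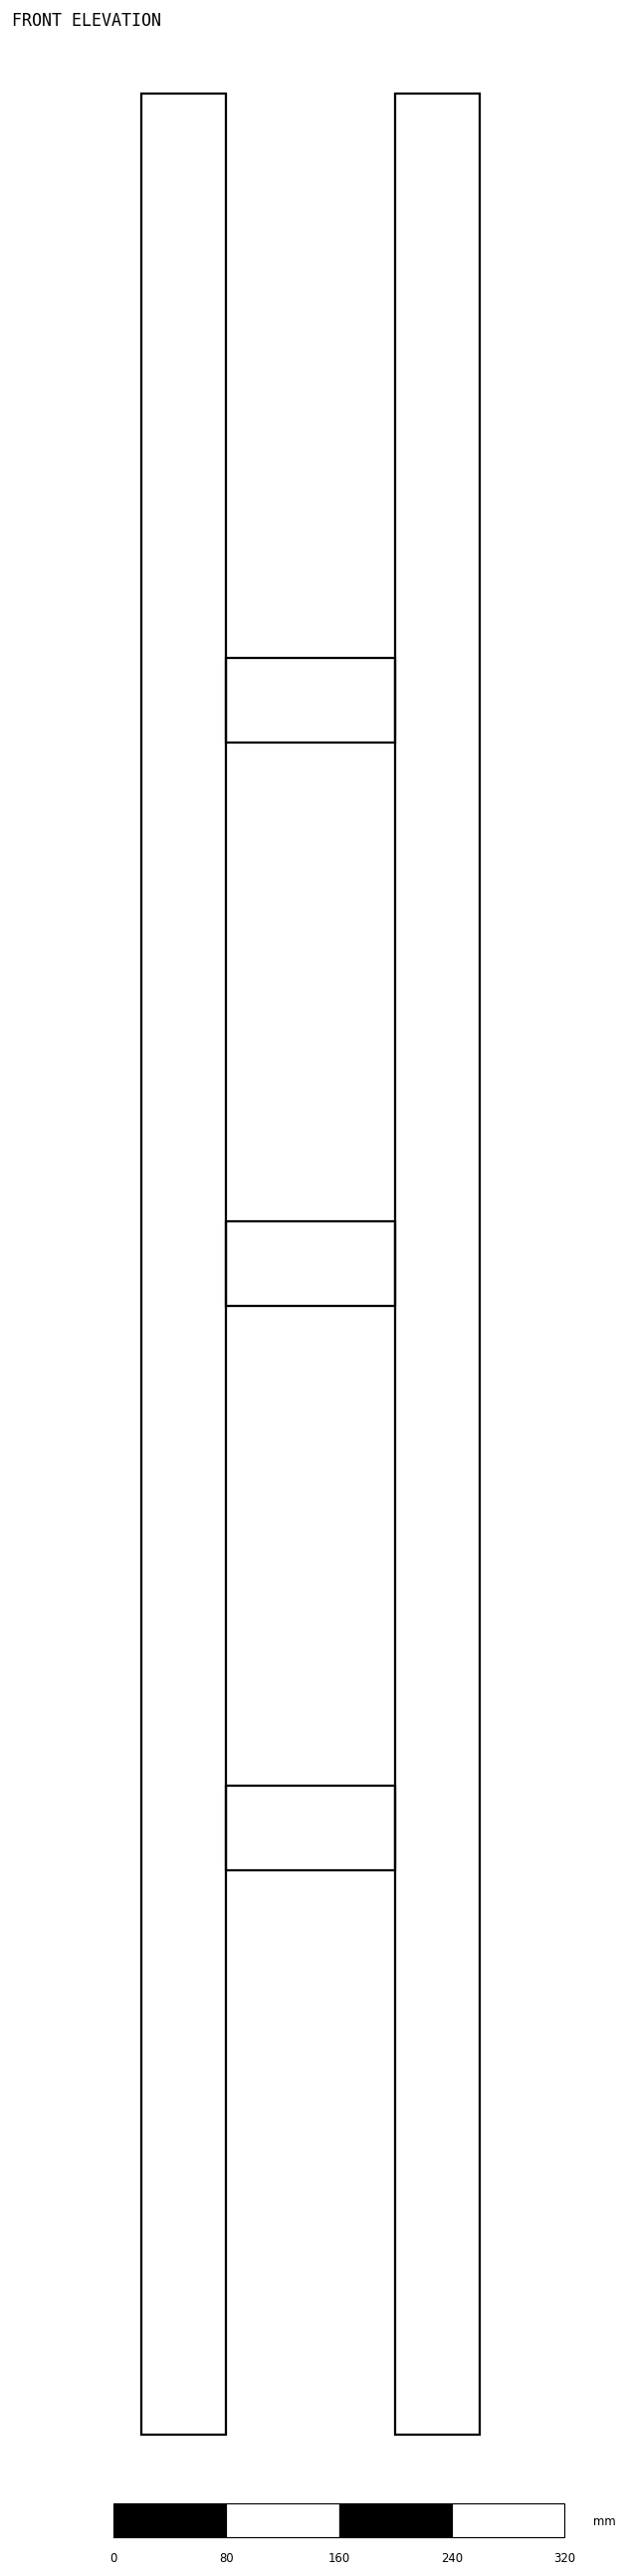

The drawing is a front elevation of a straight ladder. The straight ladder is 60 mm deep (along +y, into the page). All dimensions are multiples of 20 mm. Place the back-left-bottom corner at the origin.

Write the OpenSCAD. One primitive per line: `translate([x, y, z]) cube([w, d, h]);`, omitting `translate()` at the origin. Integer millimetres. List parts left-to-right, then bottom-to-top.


cube([60, 60, 1660]);
translate([60, 0, 400]) cube([120, 60, 60]);
translate([60, 0, 800]) cube([120, 60, 60]);
translate([60, 0, 1200]) cube([120, 60, 60]);
translate([180, 0, 0]) cube([60, 60, 1660]);


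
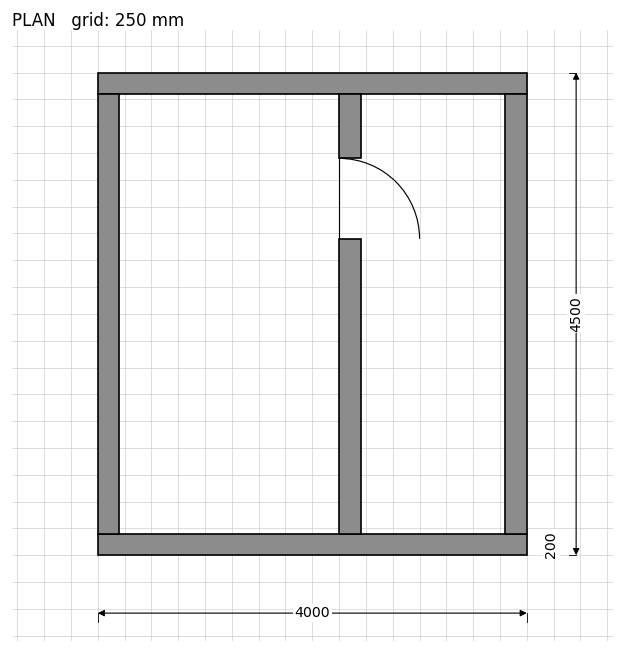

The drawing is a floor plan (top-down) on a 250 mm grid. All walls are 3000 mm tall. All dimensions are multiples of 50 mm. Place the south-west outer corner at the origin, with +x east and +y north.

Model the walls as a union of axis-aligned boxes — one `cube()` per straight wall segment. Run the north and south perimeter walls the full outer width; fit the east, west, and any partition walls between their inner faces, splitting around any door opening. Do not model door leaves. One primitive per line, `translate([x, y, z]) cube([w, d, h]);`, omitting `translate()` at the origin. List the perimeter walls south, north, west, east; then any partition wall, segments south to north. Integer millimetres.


cube([4000, 200, 3000]);
translate([0, 4300, 0]) cube([4000, 200, 3000]);
translate([0, 200, 0]) cube([200, 4100, 3000]);
translate([3800, 200, 0]) cube([200, 4100, 3000]);
translate([2250, 200, 0]) cube([200, 2750, 3000]);
translate([2250, 3700, 0]) cube([200, 600, 3000]);


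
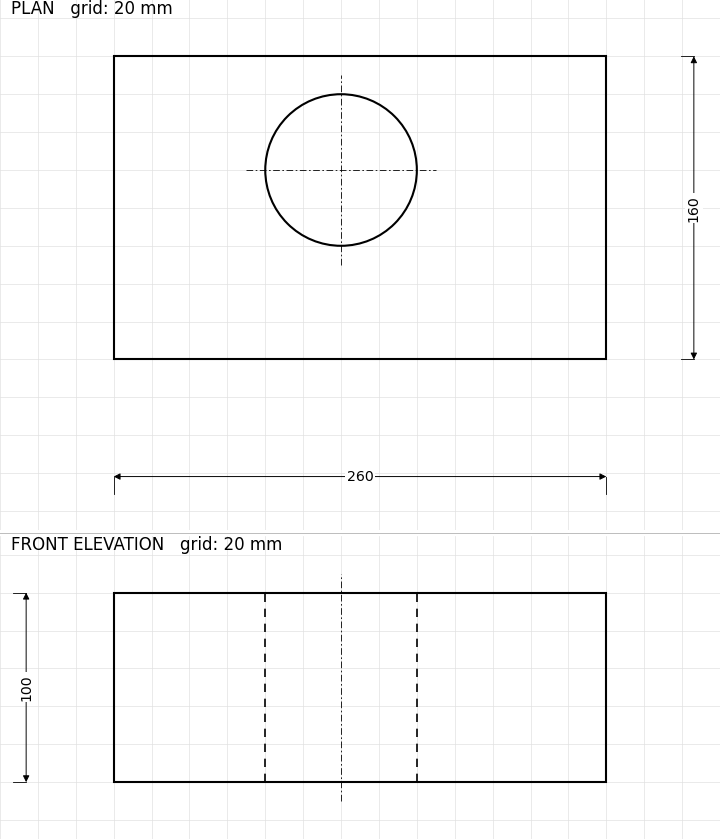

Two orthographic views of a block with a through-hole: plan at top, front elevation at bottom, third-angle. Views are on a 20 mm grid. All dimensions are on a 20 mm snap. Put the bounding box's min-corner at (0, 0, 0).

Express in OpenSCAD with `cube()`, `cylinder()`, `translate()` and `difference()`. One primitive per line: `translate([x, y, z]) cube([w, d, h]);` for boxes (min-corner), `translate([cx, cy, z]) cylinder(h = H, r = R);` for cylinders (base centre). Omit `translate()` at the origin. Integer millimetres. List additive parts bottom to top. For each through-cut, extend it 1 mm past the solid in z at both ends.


difference() {
  cube([260, 160, 100]);
  translate([120, 100, -1]) cylinder(h = 102, r = 40);
}


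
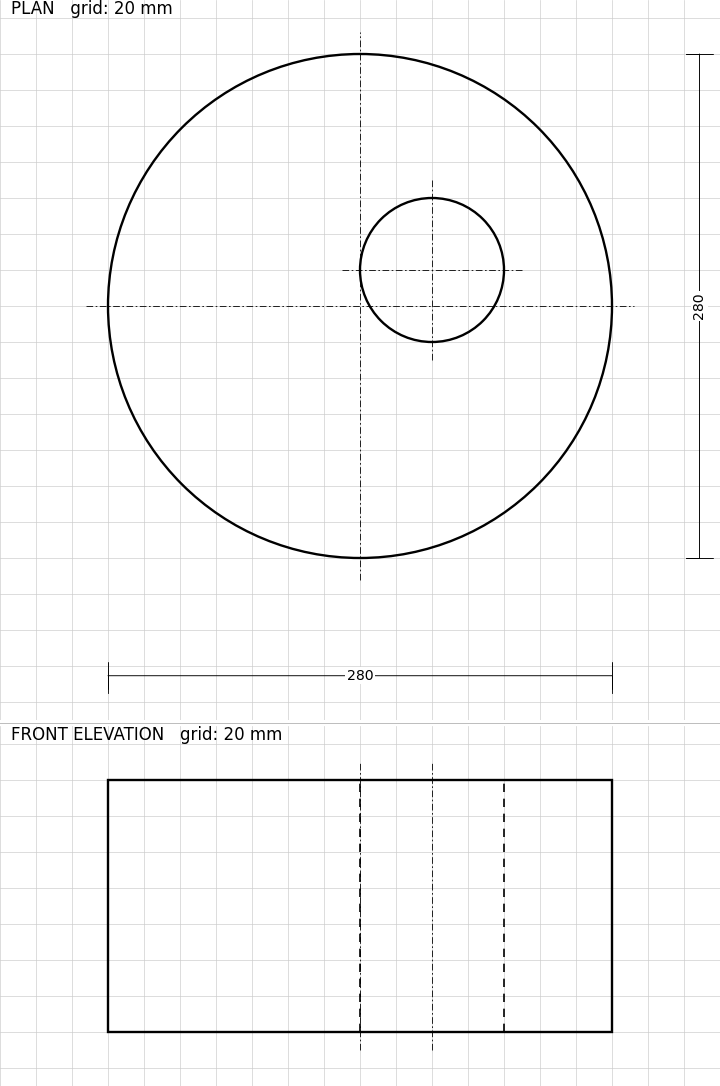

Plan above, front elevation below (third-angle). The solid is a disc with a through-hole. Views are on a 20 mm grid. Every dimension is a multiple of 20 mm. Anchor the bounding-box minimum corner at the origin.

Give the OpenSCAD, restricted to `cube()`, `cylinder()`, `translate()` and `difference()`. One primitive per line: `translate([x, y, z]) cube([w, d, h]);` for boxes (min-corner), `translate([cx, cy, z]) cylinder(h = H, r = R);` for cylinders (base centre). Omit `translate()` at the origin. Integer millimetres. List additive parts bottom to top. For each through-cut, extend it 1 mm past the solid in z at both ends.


difference() {
  translate([140, 140, 0]) cylinder(h = 140, r = 140);
  translate([180, 160, -1]) cylinder(h = 142, r = 40);
}
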